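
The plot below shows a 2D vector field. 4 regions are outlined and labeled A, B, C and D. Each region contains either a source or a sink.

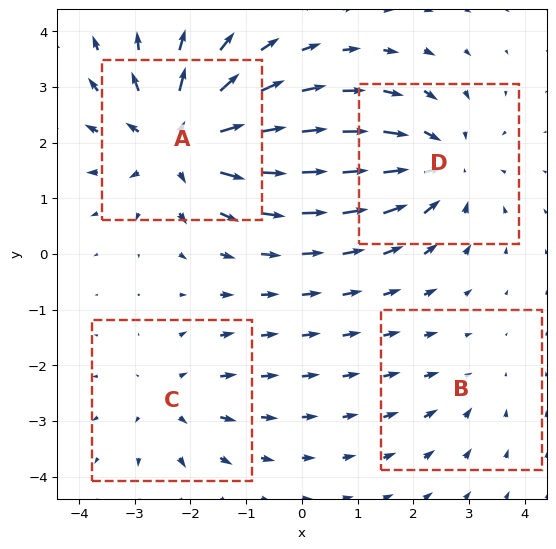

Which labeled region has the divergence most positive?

Divergence at each region's feature centre — A: about +6, B: about -2, C: about +3, D: about -5. Region A is most positive.

A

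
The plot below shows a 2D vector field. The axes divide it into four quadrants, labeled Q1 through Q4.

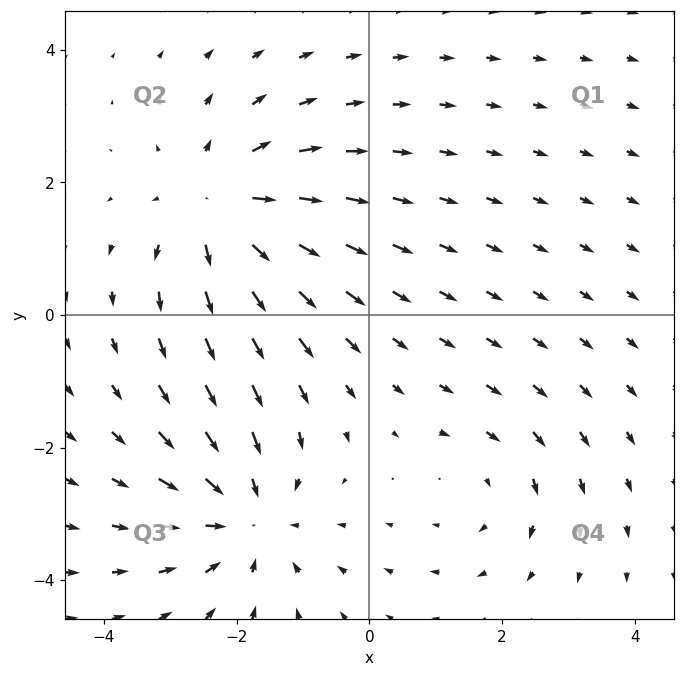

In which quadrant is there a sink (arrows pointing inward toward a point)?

The sink sits at approximately (-1.8, -3.1), which lies in quadrant Q3. The divergence there is about -4, negative as expected for a sink.

Q3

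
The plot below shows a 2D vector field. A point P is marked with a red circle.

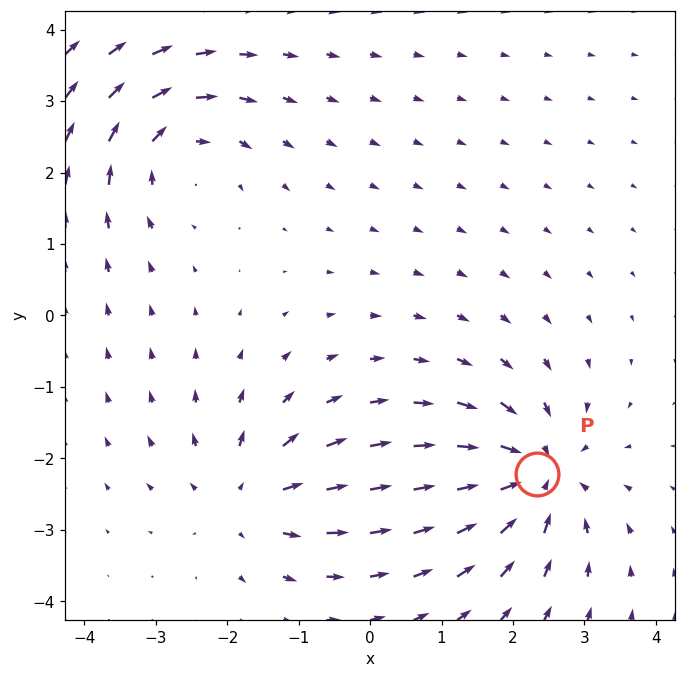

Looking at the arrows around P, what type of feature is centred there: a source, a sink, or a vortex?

sink

At P (2.3, -2.2) the arrows converge inward. Divergence about -6, curl ≈0 — negative divergence with near-zero curl is a sink.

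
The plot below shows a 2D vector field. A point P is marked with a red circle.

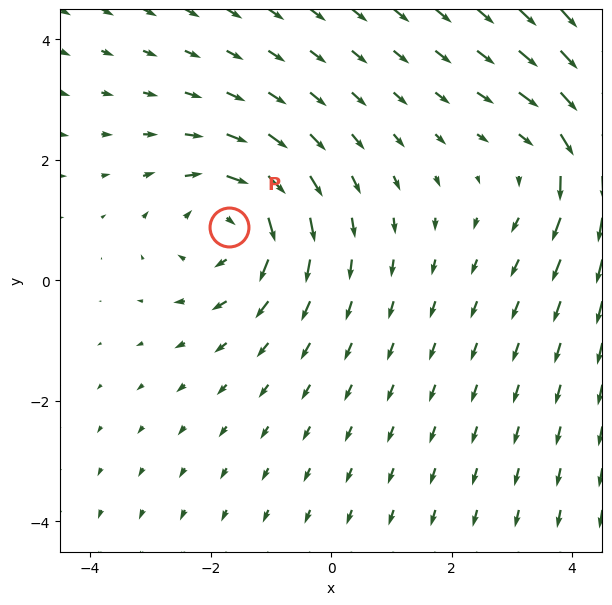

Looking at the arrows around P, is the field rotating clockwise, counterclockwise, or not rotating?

Near P at (-1.7, 0.9) the arrows circulate clockwise. The curl (z-component) there is about -3; negative curl means clockwise rotation.

clockwise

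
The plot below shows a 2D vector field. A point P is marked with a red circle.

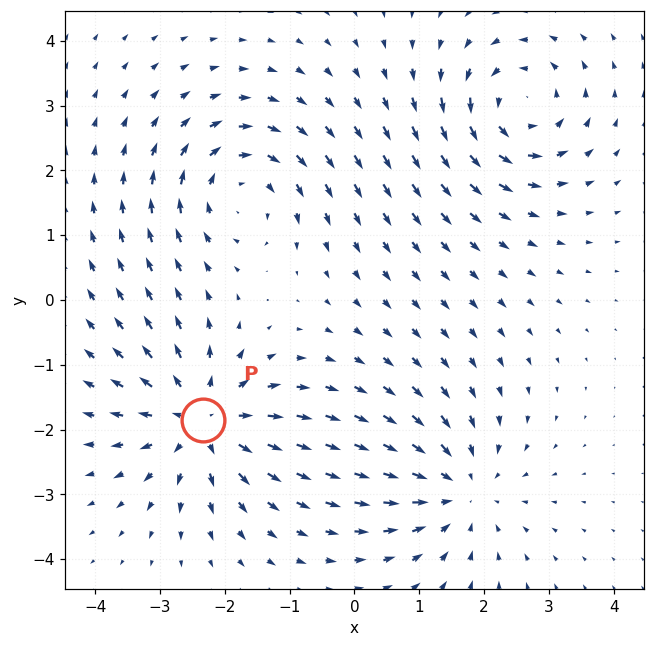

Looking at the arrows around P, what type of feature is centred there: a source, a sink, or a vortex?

source

At P (-2.3, -1.9) the arrows spread outward. Divergence about +6, curl ≈0 — positive divergence with near-zero curl is a source.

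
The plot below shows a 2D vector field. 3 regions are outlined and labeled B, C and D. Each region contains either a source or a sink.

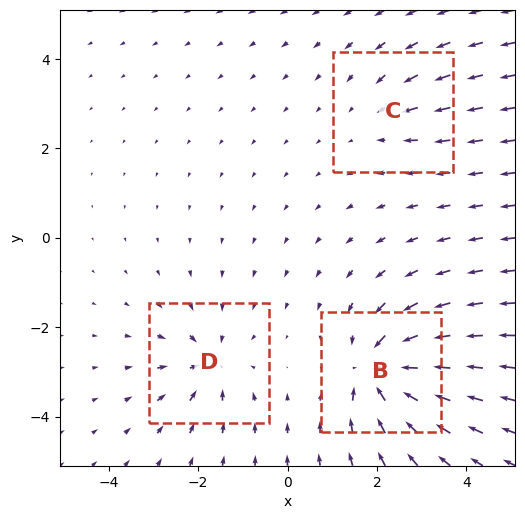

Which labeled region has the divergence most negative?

B

Divergence at each region's feature centre — B: about -6, C: about -2, D: about -4. Region B is most negative.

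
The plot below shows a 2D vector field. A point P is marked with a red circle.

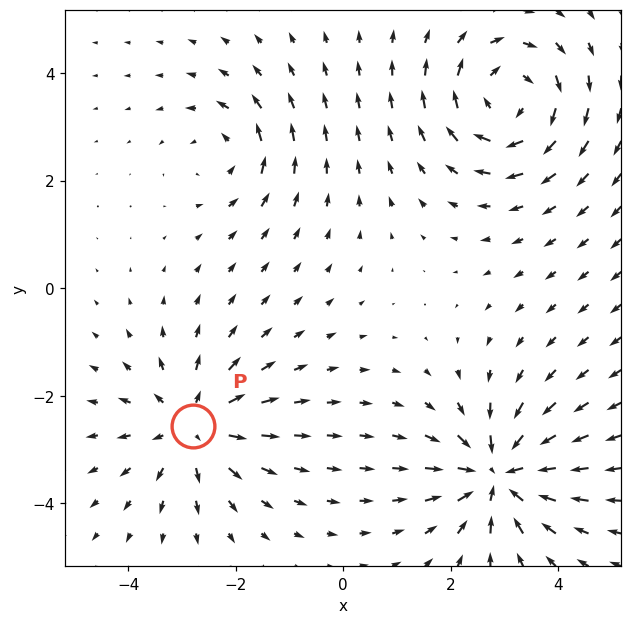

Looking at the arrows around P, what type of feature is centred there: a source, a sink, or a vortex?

source

At P (-2.8, -2.6) the arrows spread outward. Divergence about +4, curl ≈0 — positive divergence with near-zero curl is a source.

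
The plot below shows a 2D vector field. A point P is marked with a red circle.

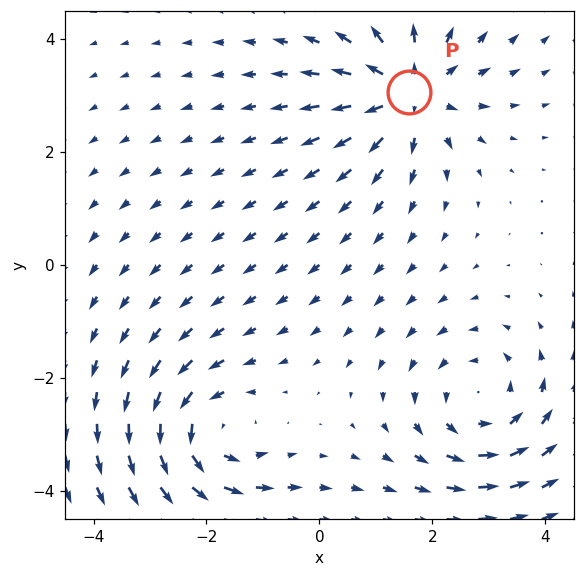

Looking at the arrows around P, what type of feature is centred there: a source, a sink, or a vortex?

source

At P (1.6, 3.1) the arrows spread outward. Divergence about +5, curl ≈0 — positive divergence with near-zero curl is a source.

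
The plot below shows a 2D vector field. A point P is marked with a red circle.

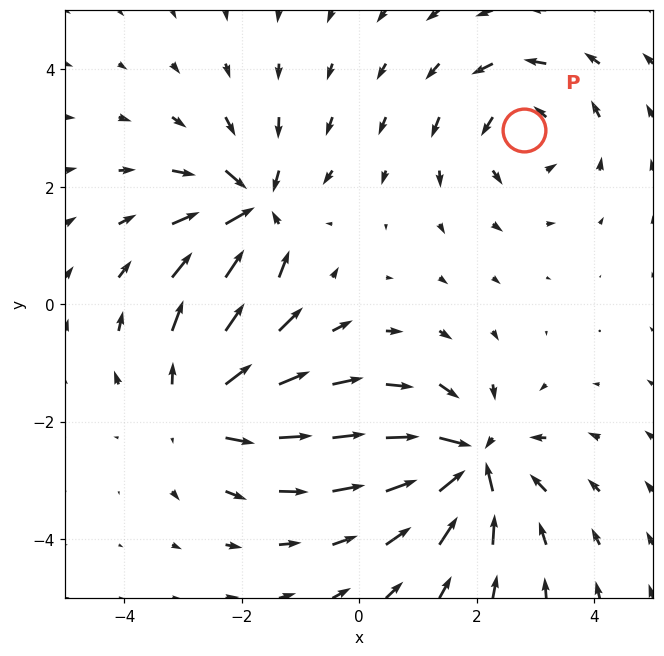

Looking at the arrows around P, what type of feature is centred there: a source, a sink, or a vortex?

vortex

At P (2.8, 3.0) the arrows circulate counterclockwise. Divergence ≈0, curl about +4 — near-zero divergence with nonzero curl is a vortex.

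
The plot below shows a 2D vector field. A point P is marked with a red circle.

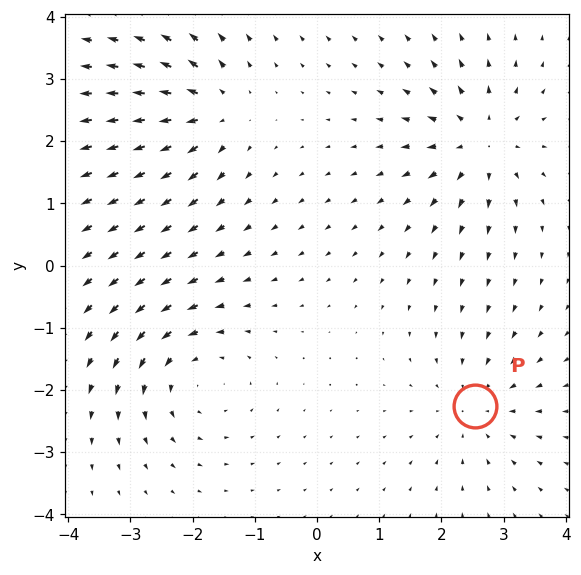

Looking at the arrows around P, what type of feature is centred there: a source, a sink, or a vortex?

At P (2.5, -2.3) the arrows converge inward. Divergence about -3, curl ≈0 — negative divergence with near-zero curl is a sink.

sink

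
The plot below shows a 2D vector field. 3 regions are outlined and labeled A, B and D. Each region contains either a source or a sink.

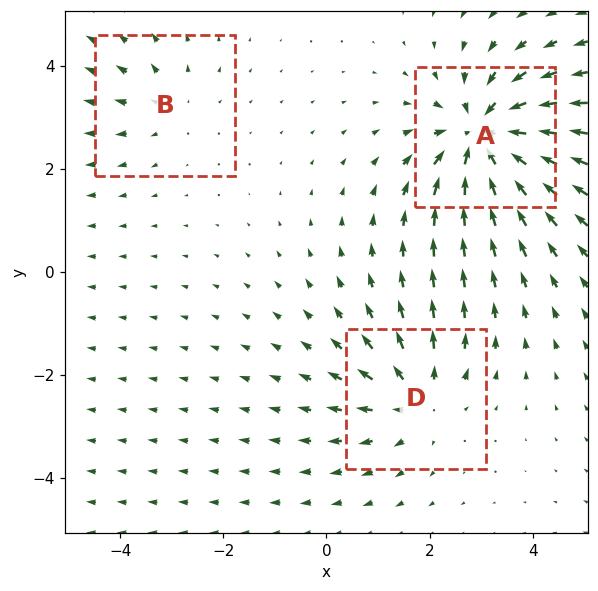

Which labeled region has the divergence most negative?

Divergence at each region's feature centre — A: about -5, B: about +2, D: about +3. Region A is most negative.

A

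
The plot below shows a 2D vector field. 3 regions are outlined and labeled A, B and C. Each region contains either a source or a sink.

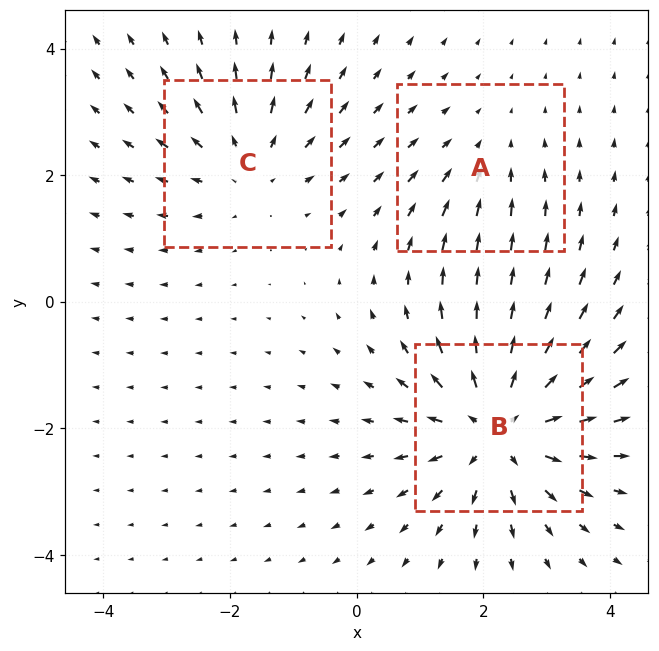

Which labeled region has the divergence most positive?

B

Divergence at each region's feature centre — A: about -2, B: about +4, C: about +3. Region B is most positive.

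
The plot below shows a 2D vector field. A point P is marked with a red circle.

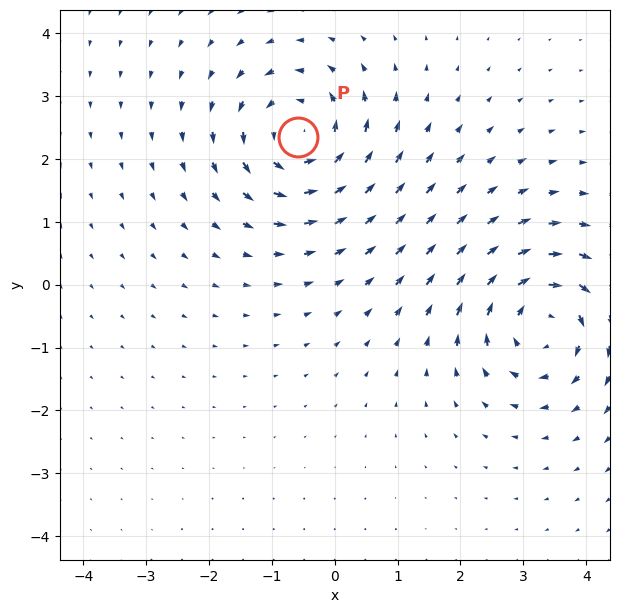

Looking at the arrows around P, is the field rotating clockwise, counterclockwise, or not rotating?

Near P at (-0.6, 2.4) the arrows circulate counterclockwise. The curl (z-component) there is about +5; positive curl means counterclockwise rotation.

counterclockwise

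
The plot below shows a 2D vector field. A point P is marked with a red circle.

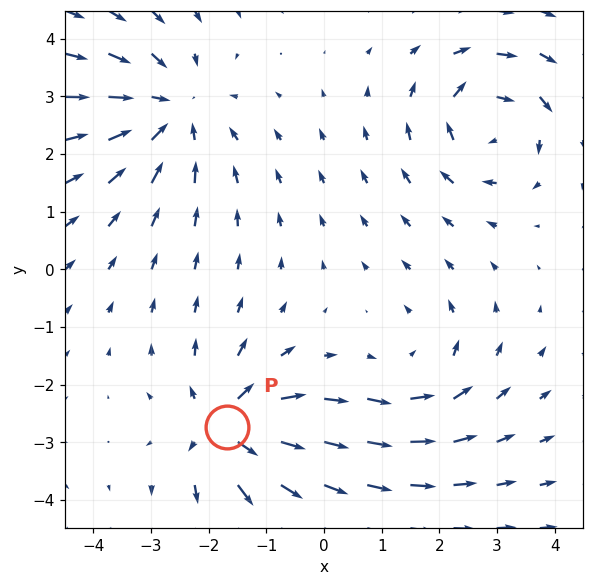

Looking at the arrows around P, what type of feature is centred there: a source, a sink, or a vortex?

source

At P (-1.7, -2.7) the arrows spread outward. Divergence about +4, curl ≈0 — positive divergence with near-zero curl is a source.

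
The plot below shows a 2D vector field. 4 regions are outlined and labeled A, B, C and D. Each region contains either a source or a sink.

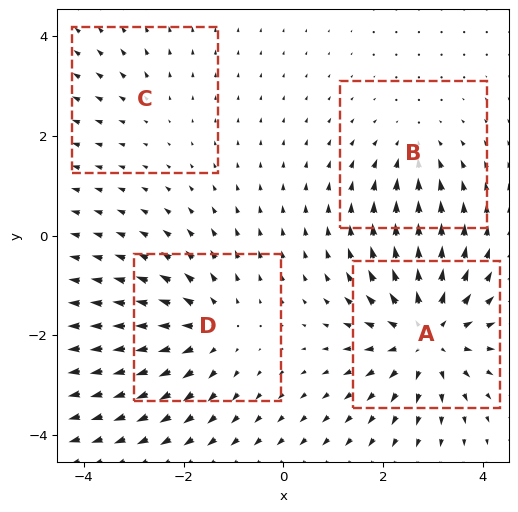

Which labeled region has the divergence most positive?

A

Divergence at each region's feature centre — A: about +7, B: about -3, C: about +2, D: about +5. Region A is most positive.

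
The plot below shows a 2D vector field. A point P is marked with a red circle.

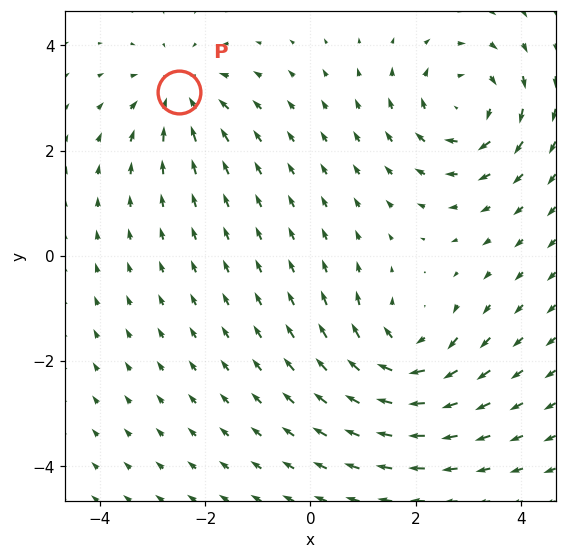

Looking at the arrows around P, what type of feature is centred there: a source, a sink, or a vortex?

At P (-2.5, 3.1) the arrows converge inward. Divergence about -4, curl ≈0 — negative divergence with near-zero curl is a sink.

sink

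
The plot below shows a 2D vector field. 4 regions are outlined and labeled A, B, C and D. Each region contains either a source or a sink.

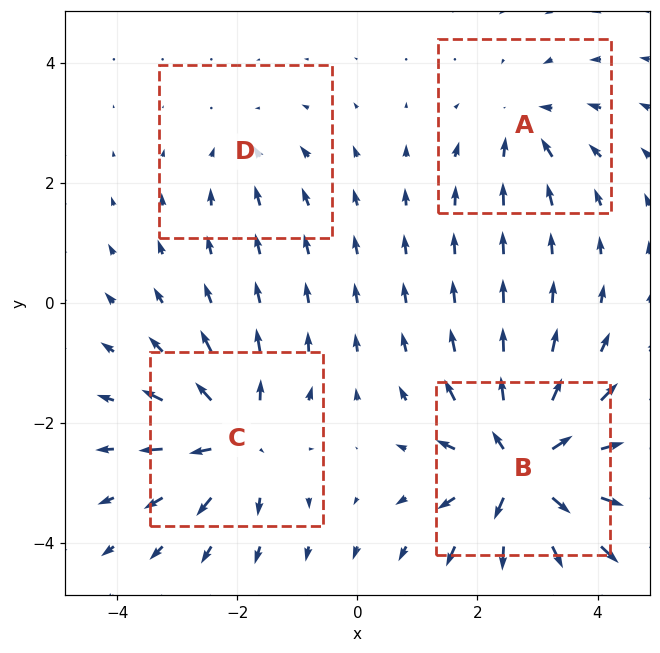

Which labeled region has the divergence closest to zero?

Divergence at each region's feature centre — A: about -4, B: about +8, C: about +6, D: about -2. Region D is closest to zero.

D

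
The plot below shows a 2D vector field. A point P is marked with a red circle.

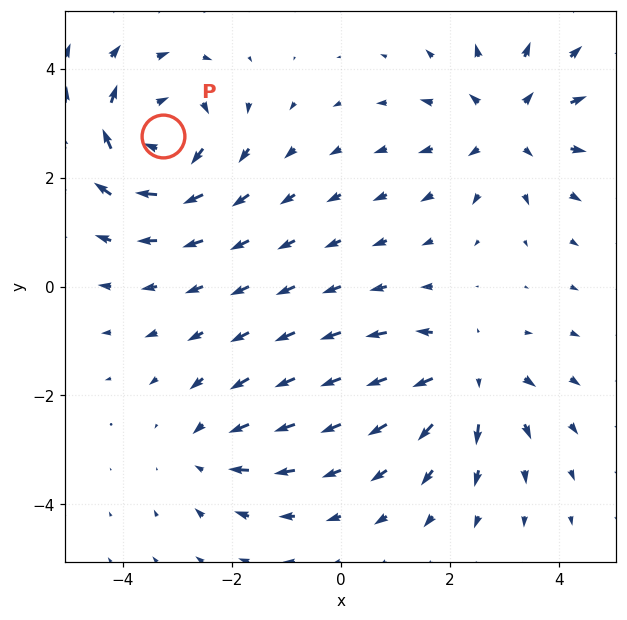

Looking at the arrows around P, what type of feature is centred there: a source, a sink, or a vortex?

vortex

At P (-3.3, 2.8) the arrows circulate clockwise. Divergence ≈0, curl about -5 — near-zero divergence with nonzero curl is a vortex.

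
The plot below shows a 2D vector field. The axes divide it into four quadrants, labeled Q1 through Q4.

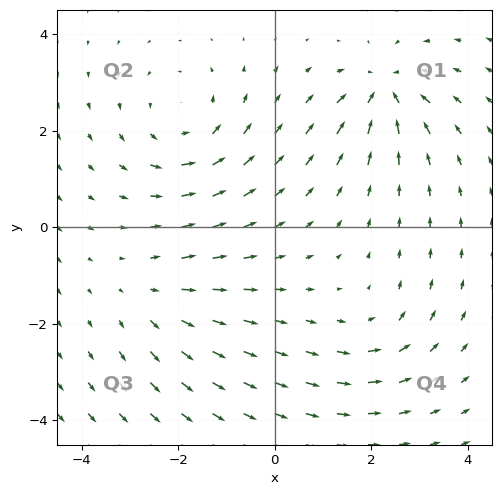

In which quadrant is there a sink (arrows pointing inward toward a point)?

Q1

The sink sits at approximately (2.3, 2.8), which lies in quadrant Q1. The divergence there is about -6, negative as expected for a sink.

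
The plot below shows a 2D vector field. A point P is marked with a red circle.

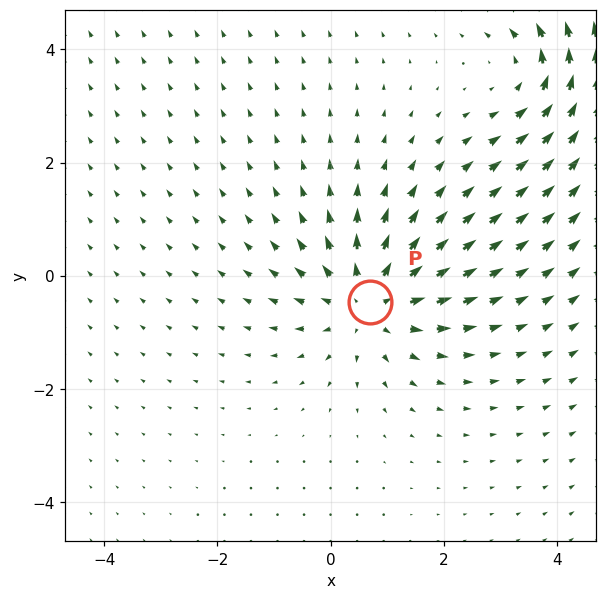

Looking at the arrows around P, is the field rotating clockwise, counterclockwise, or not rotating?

Near P at (0.7, -0.5) the arrows show no circulation. The curl there is ≈0.

not rotating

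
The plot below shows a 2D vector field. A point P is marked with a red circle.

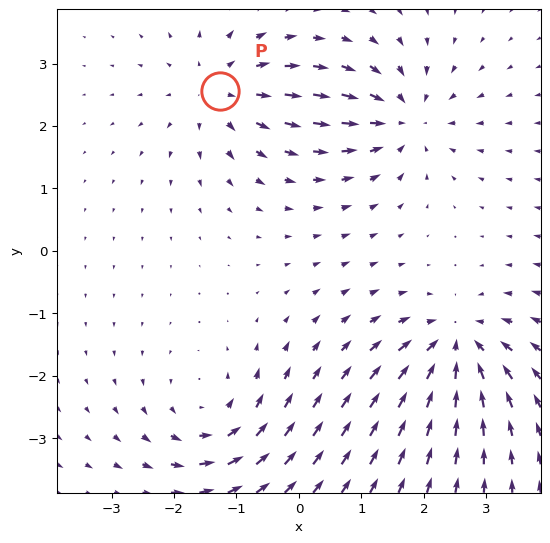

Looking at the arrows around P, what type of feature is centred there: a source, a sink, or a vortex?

At P (-1.3, 2.6) the arrows spread outward. Divergence about +4, curl ≈0 — positive divergence with near-zero curl is a source.

source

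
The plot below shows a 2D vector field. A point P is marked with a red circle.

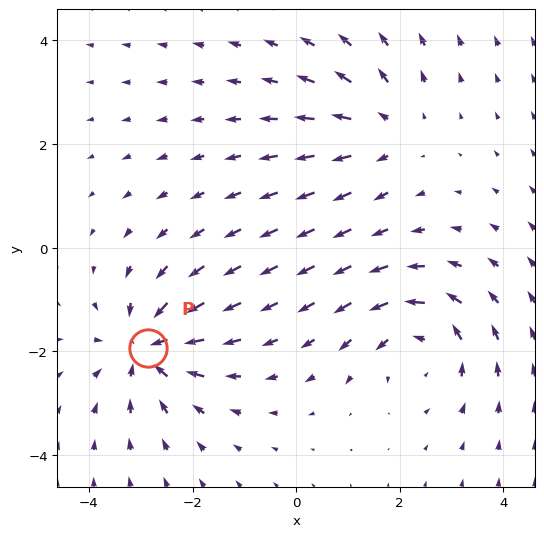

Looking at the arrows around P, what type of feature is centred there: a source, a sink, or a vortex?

sink

At P (-2.9, -1.9) the arrows converge inward. Divergence about -5, curl ≈0 — negative divergence with near-zero curl is a sink.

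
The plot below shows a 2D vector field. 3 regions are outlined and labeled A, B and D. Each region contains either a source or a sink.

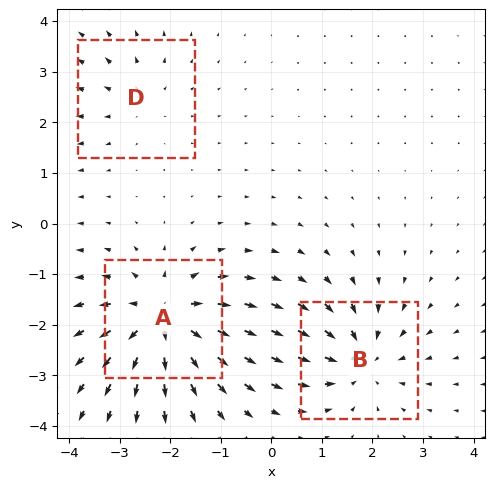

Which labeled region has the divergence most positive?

Divergence at each region's feature centre — A: about +5, B: about -4, D: about +2. Region A is most positive.

A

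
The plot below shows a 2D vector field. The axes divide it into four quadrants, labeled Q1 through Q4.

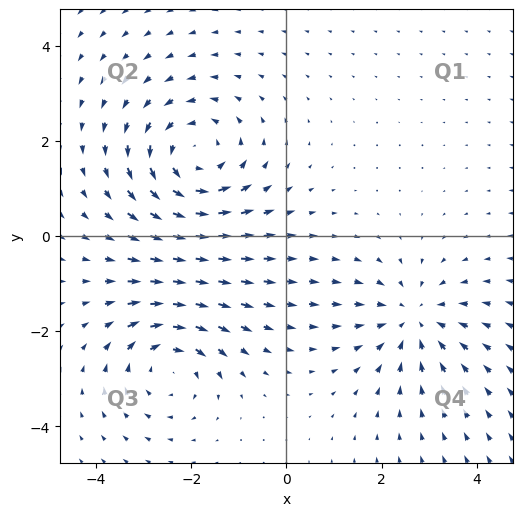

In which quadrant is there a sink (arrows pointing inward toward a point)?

Q4

The sink sits at approximately (2.7, -1.7), which lies in quadrant Q4. The divergence there is about -3, negative as expected for a sink.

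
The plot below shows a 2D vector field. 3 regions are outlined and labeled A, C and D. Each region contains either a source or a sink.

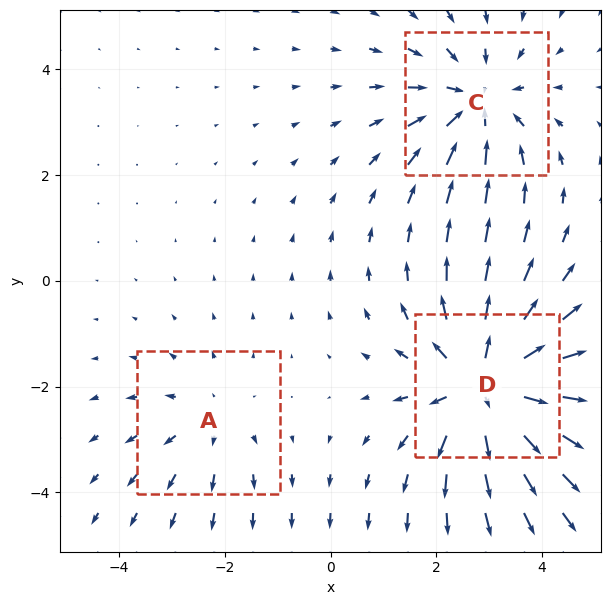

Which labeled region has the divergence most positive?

D

Divergence at each region's feature centre — A: about +2, C: about -3, D: about +4. Region D is most positive.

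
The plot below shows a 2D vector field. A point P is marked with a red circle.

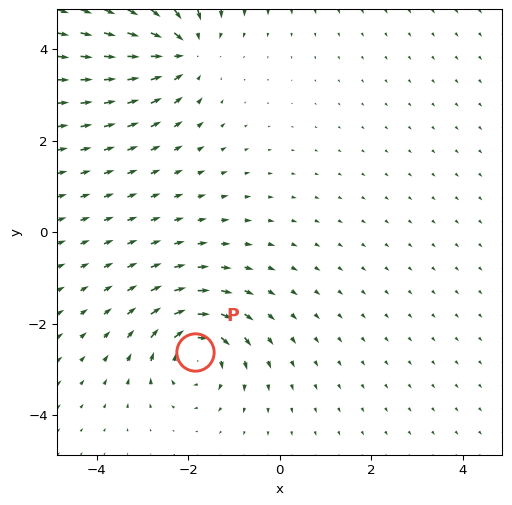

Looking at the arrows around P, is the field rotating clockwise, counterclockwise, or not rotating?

clockwise

Near P at (-1.8, -2.6) the arrows circulate clockwise. The curl (z-component) there is about -5; negative curl means clockwise rotation.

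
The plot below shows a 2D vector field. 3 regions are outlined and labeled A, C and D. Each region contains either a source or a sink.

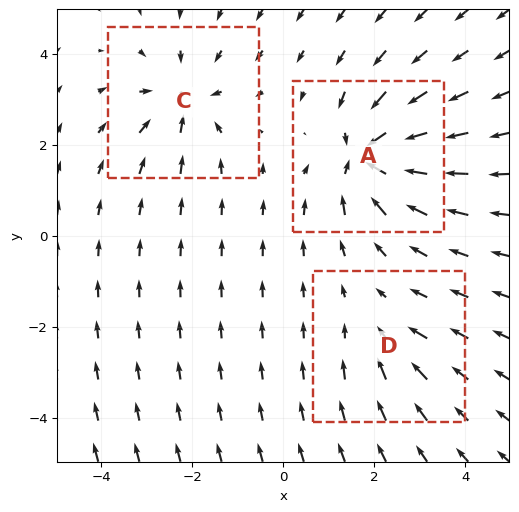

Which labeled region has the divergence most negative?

A

Divergence at each region's feature centre — A: about -6, C: about -4, D: about -2. Region A is most negative.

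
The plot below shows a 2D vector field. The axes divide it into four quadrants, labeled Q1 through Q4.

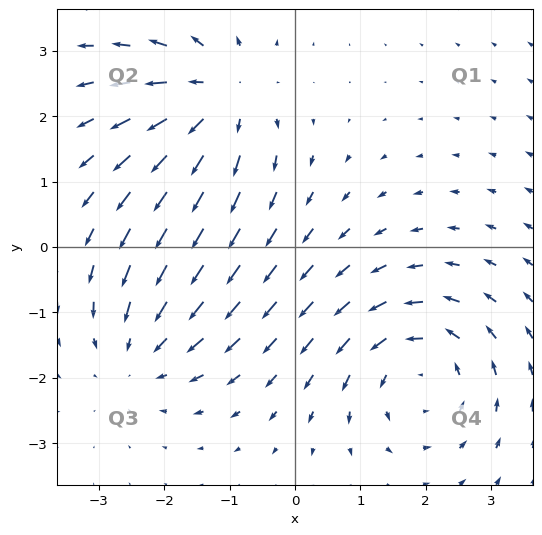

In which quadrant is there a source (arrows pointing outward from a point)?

The source sits at approximately (-1.2, 2.3), which lies in quadrant Q2. The divergence there is about +4, positive as expected for a source.

Q2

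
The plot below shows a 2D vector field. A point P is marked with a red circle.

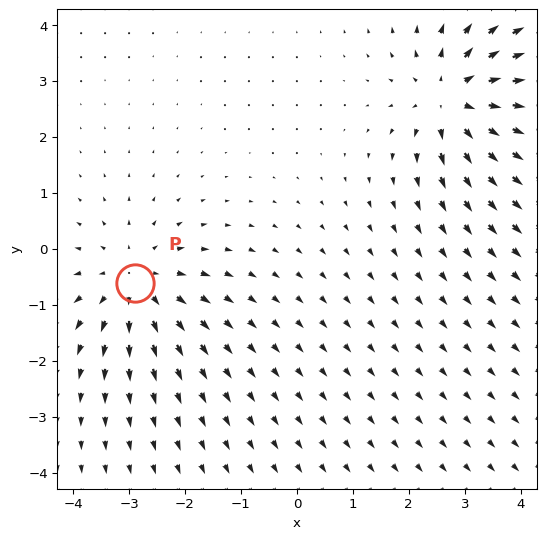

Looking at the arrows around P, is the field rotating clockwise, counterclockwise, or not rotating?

Near P at (-2.9, -0.6) the arrows show no circulation. The curl there is ≈0.

not rotating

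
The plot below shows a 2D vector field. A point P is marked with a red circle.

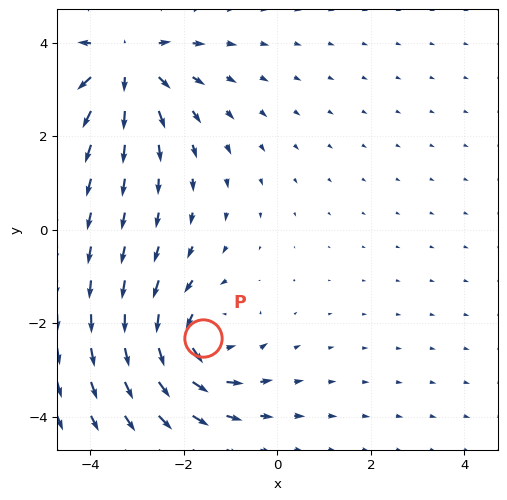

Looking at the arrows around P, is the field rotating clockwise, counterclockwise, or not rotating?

Near P at (-1.6, -2.3) the arrows circulate counterclockwise. The curl (z-component) there is about +4; positive curl means counterclockwise rotation.

counterclockwise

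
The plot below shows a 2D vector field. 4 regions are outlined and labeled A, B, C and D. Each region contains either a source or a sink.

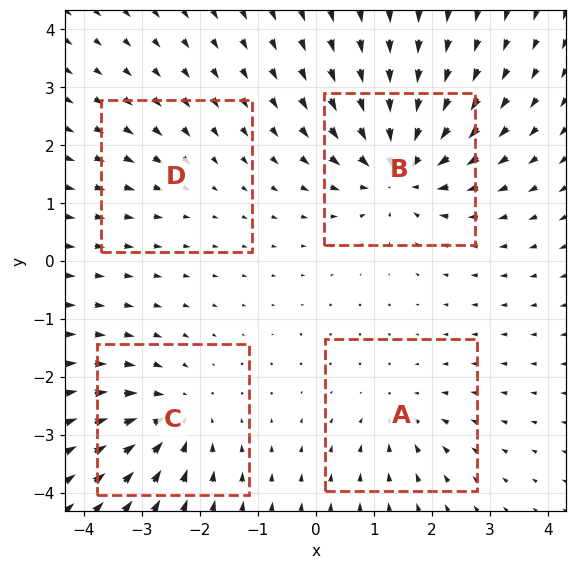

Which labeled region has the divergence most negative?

B

Divergence at each region's feature centre — A: about -3, B: about -7, C: about -5, D: about -2. Region B is most negative.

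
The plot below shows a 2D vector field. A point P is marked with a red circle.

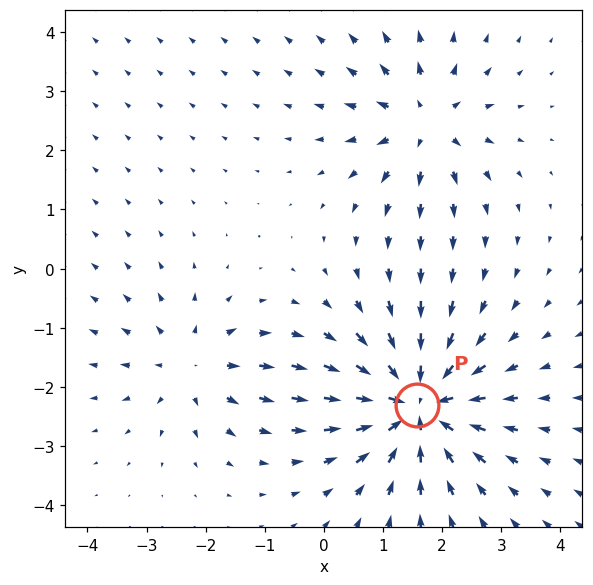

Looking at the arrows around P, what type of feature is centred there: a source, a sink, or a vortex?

At P (1.6, -2.3) the arrows converge inward. Divergence about -6, curl ≈0 — negative divergence with near-zero curl is a sink.

sink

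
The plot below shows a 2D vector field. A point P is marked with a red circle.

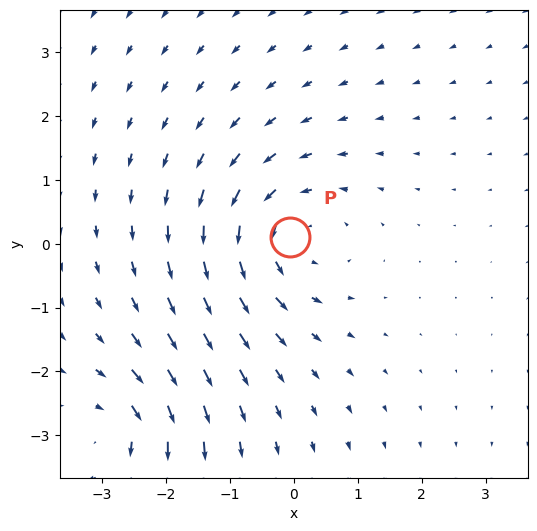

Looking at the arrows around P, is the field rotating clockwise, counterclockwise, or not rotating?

counterclockwise

Near P at (-0.1, 0.1) the arrows circulate counterclockwise. The curl (z-component) there is about +4; positive curl means counterclockwise rotation.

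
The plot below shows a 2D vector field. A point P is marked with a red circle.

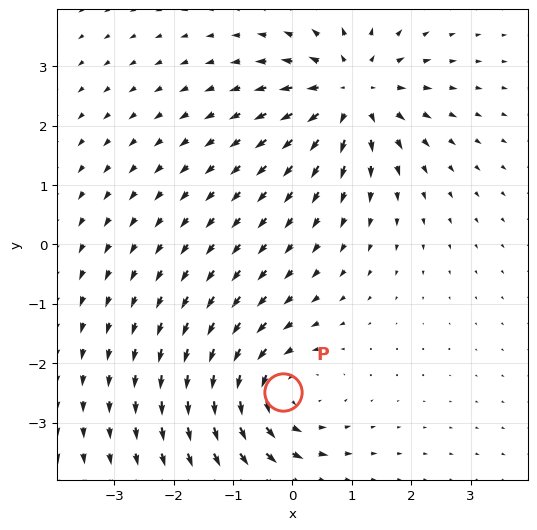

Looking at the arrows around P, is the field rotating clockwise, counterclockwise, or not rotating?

counterclockwise

Near P at (-0.2, -2.5) the arrows circulate counterclockwise. The curl (z-component) there is about +5; positive curl means counterclockwise rotation.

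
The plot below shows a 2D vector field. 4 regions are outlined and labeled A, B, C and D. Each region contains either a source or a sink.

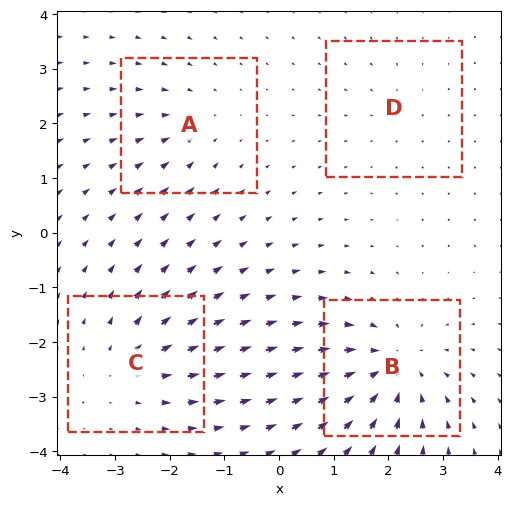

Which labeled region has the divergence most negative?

B

Divergence at each region's feature centre — A: about -3, B: about -6, C: about +4, D: about -2. Region B is most negative.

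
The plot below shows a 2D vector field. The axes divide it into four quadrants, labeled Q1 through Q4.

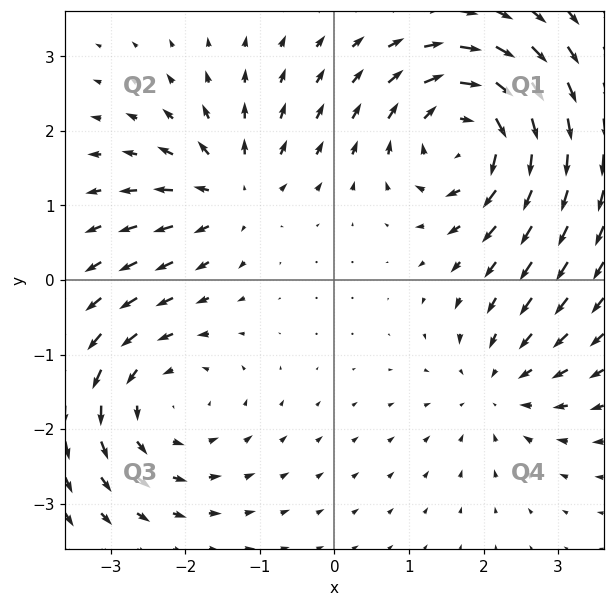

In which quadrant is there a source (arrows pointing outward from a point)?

The source sits at approximately (-1.4, 1.2), which lies in quadrant Q2. The divergence there is about +4, positive as expected for a source.

Q2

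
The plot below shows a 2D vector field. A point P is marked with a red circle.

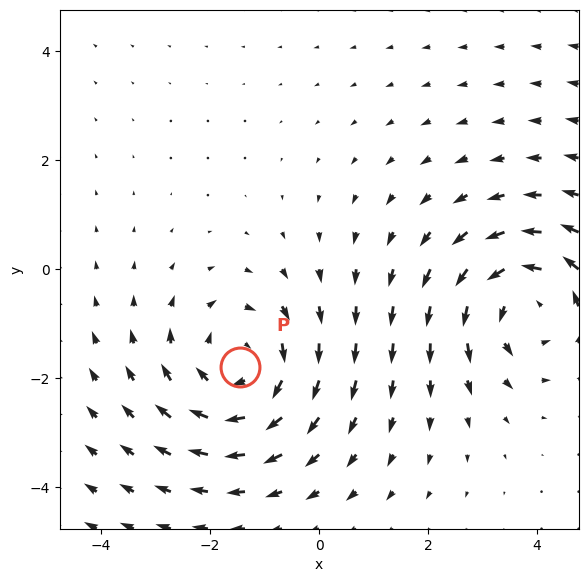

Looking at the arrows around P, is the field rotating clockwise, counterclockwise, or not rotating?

Near P at (-1.4, -1.8) the arrows circulate clockwise. The curl (z-component) there is about -4; negative curl means clockwise rotation.

clockwise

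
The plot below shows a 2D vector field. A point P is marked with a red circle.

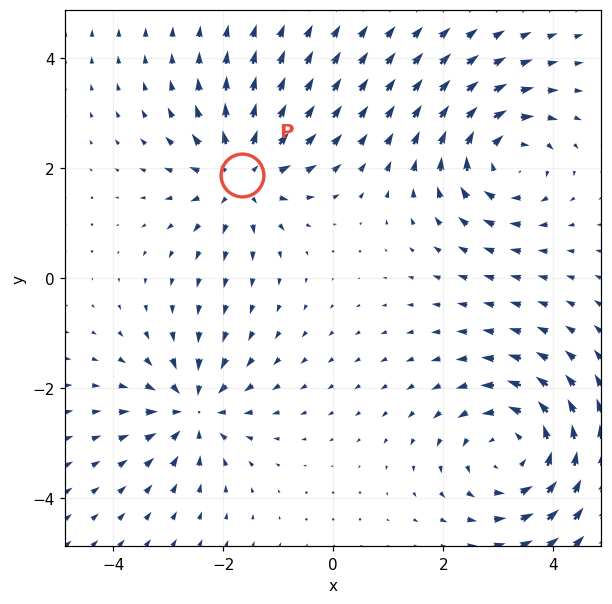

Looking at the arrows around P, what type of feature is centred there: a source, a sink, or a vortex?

source

At P (-1.7, 1.9) the arrows spread outward. Divergence about +4, curl ≈0 — positive divergence with near-zero curl is a source.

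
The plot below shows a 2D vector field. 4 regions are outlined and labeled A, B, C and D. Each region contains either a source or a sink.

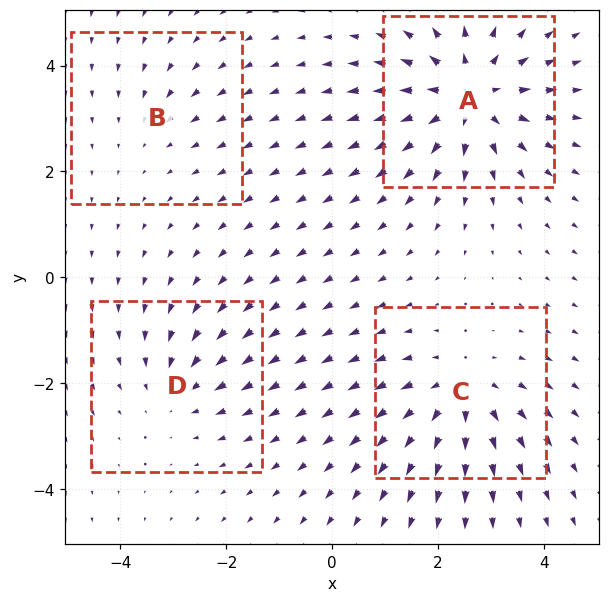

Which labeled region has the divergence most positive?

A

Divergence at each region's feature centre — A: about +6, B: about -2, C: about +5, D: about -3. Region A is most positive.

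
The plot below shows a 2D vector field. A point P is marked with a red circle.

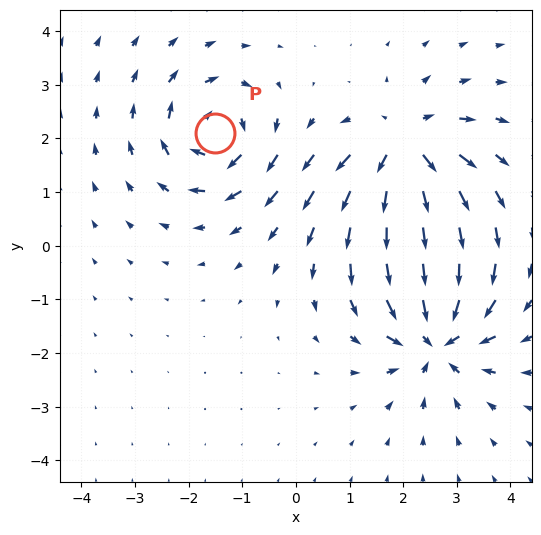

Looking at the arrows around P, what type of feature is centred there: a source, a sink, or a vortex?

vortex

At P (-1.5, 2.1) the arrows circulate clockwise. Divergence ≈0, curl about -5 — near-zero divergence with nonzero curl is a vortex.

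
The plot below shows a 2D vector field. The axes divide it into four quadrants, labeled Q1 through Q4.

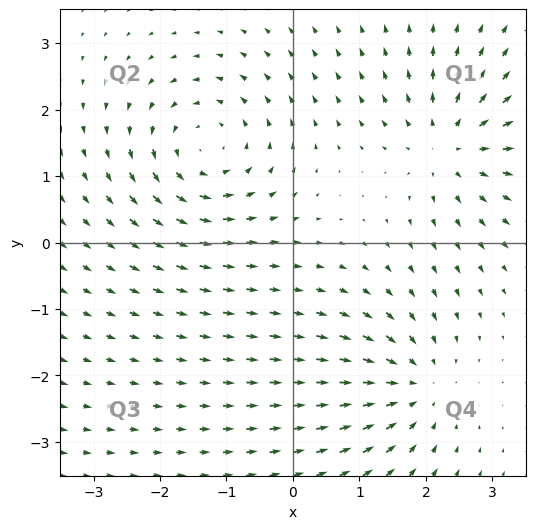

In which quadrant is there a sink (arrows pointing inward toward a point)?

Q4

The sink sits at approximately (1.8, -2.2), which lies in quadrant Q4. The divergence there is about -3, negative as expected for a sink.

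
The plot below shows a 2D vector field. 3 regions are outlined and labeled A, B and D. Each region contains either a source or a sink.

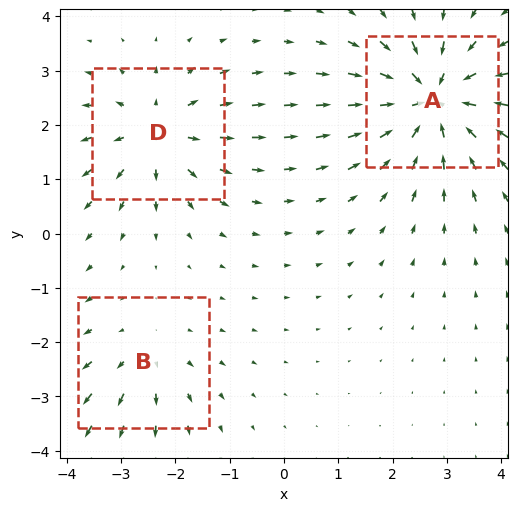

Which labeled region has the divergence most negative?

A

Divergence at each region's feature centre — A: about -5, B: about +2, D: about +4. Region A is most negative.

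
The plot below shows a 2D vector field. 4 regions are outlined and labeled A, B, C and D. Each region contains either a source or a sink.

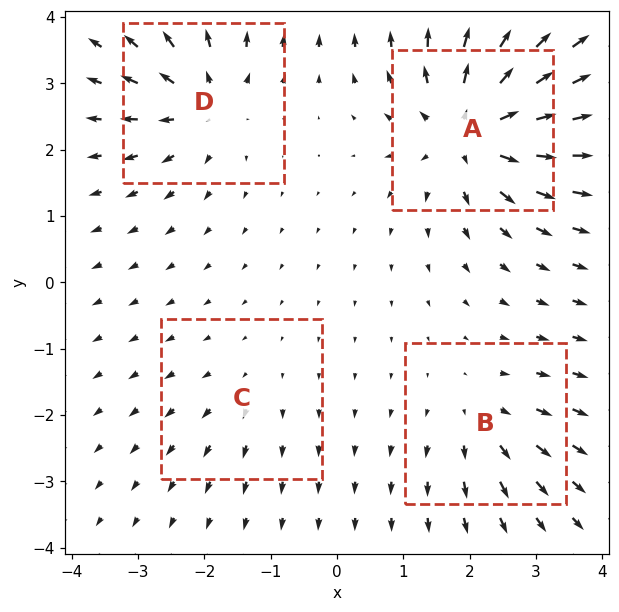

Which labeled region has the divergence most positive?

Divergence at each region's feature centre — A: about +9, B: about +4, C: about +2, D: about +6. Region A is most positive.

A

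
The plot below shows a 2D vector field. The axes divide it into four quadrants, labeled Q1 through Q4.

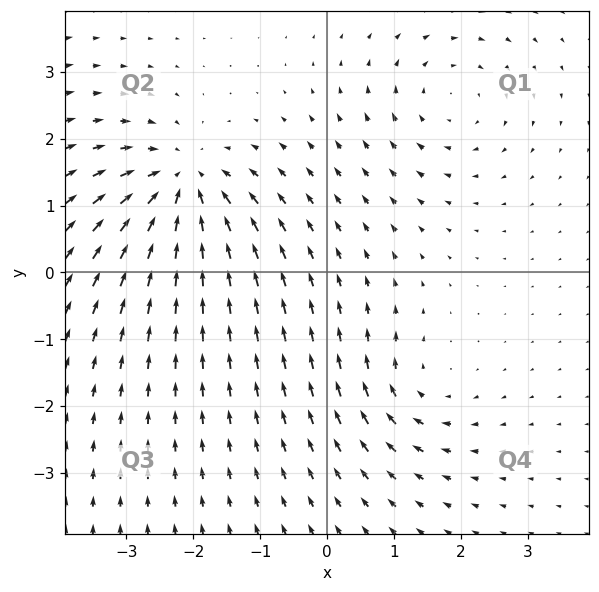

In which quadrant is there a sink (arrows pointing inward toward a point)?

Q2

The sink sits at approximately (-2.2, 1.3), which lies in quadrant Q2. The divergence there is about -6, negative as expected for a sink.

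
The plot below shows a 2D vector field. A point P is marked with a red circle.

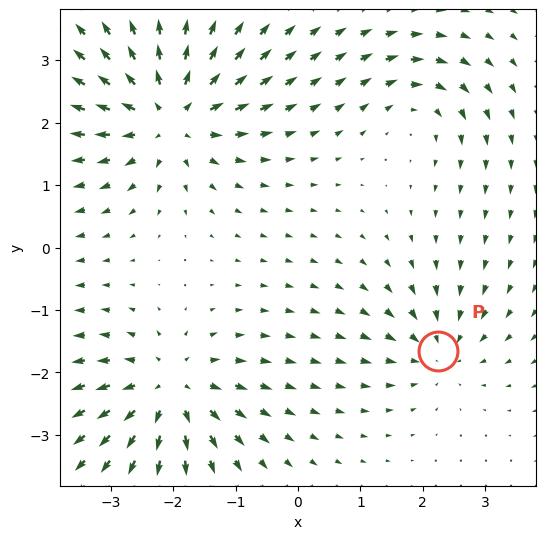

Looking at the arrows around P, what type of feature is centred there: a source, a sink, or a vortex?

sink

At P (2.2, -1.7) the arrows converge inward. Divergence about -4, curl ≈0 — negative divergence with near-zero curl is a sink.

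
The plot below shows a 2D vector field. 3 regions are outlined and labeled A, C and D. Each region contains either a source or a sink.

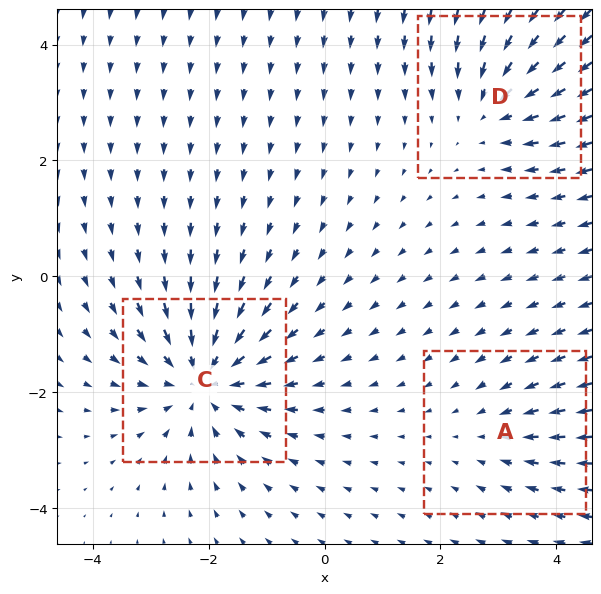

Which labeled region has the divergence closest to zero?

A

Divergence at each region's feature centre — A: about -2, C: about -4, D: about -3. Region A is closest to zero.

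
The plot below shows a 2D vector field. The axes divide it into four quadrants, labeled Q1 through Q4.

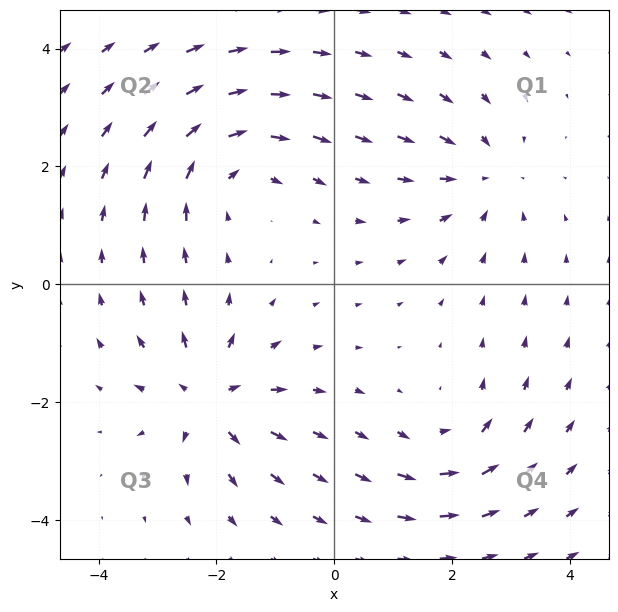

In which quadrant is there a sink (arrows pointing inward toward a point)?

The sink sits at approximately (2.6, 1.8), which lies in quadrant Q1. The divergence there is about -3, negative as expected for a sink.

Q1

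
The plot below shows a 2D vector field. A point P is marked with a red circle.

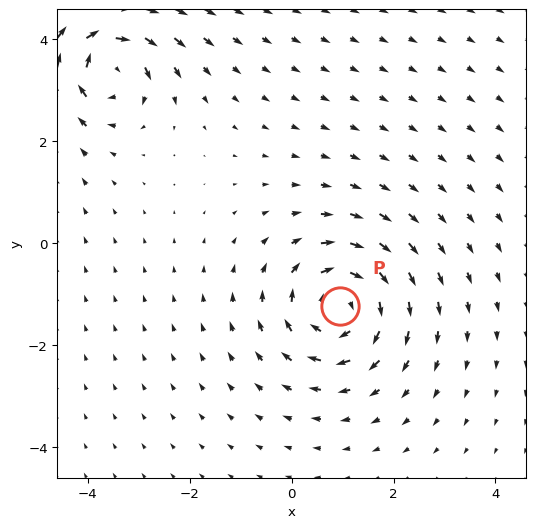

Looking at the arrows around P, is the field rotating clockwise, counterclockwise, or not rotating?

Near P at (0.9, -1.2) the arrows circulate clockwise. The curl (z-component) there is about -4; negative curl means clockwise rotation.

clockwise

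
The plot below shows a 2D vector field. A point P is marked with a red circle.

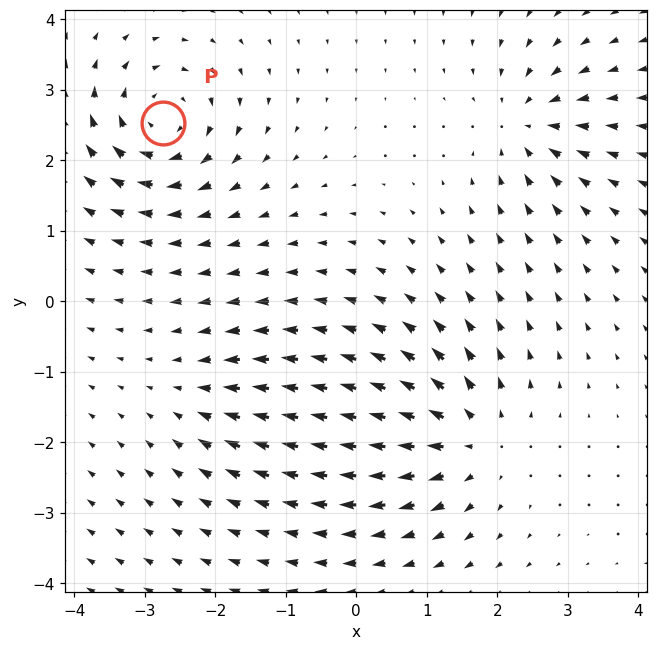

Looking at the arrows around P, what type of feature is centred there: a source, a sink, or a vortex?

At P (-2.7, 2.5) the arrows circulate clockwise. Divergence ≈0, curl about -7 — near-zero divergence with nonzero curl is a vortex.

vortex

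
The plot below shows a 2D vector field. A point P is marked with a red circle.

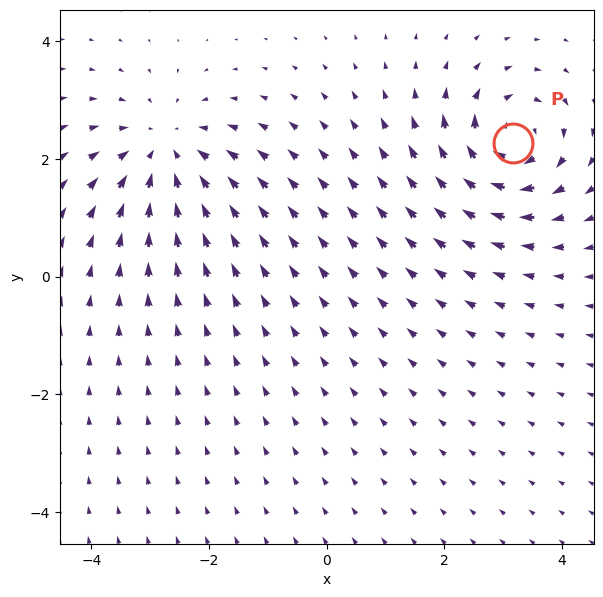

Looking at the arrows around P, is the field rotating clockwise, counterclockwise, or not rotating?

clockwise

Near P at (3.2, 2.3) the arrows circulate clockwise. The curl (z-component) there is about -6; negative curl means clockwise rotation.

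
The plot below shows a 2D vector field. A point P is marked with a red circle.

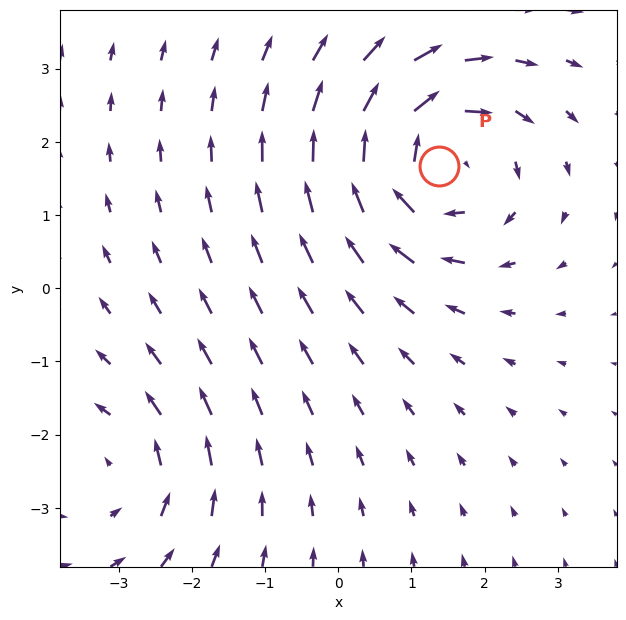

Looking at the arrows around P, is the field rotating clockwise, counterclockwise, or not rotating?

Near P at (1.4, 1.7) the arrows circulate clockwise. The curl (z-component) there is about -4; negative curl means clockwise rotation.

clockwise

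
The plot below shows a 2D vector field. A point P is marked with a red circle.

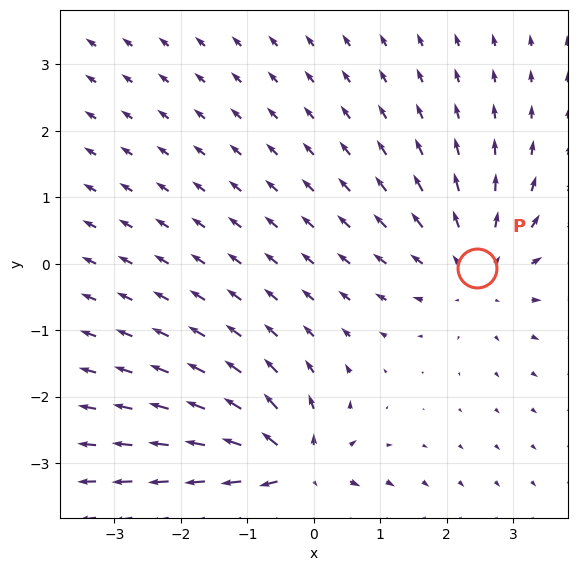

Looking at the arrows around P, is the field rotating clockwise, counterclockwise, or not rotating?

Near P at (2.5, -0.1) the arrows show no circulation. The curl there is ≈0.

not rotating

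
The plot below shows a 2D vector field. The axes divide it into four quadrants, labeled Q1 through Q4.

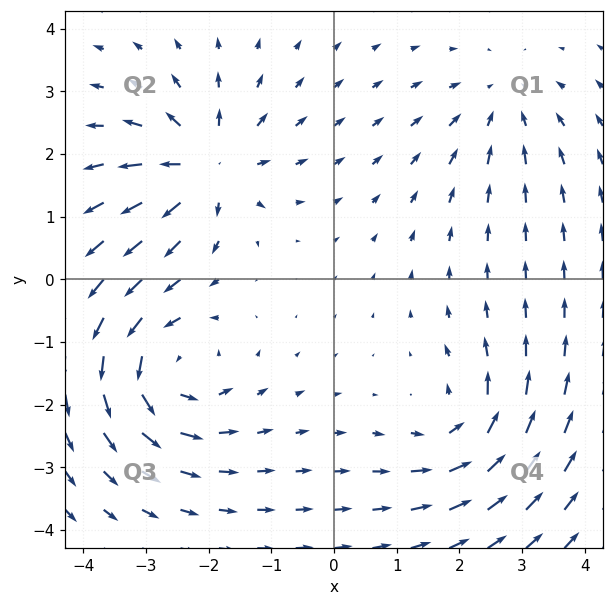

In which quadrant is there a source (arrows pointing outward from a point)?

Q2

The source sits at approximately (-2.0, 1.8), which lies in quadrant Q2. The divergence there is about +6, positive as expected for a source.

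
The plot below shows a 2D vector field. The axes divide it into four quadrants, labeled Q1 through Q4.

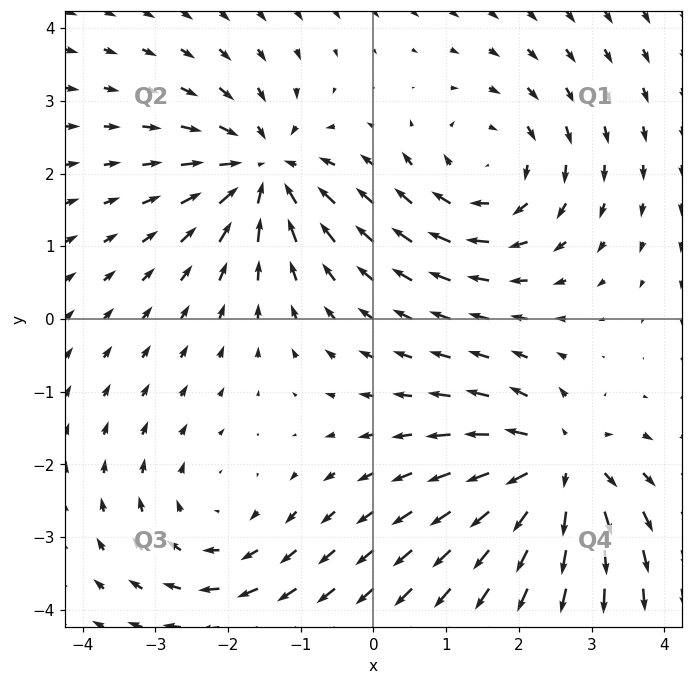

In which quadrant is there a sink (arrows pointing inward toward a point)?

Q2

The sink sits at approximately (-1.5, 2.0), which lies in quadrant Q2. The divergence there is about -6, negative as expected for a sink.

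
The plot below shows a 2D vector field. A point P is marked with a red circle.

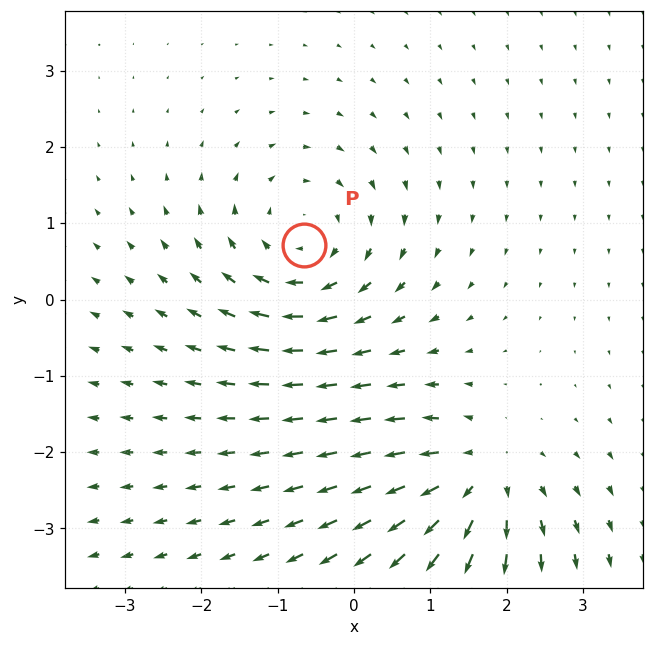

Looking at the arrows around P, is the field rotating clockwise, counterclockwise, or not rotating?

clockwise

Near P at (-0.7, 0.7) the arrows circulate clockwise. The curl (z-component) there is about -4; negative curl means clockwise rotation.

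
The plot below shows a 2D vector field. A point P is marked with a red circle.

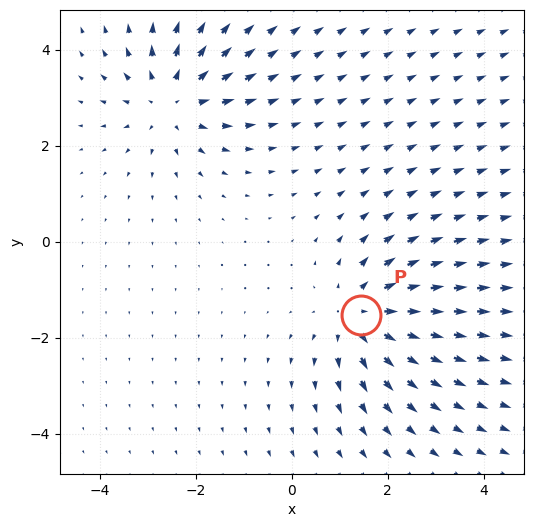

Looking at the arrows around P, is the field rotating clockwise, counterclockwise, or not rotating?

not rotating

Near P at (1.5, -1.5) the arrows show no circulation. The curl there is ≈0.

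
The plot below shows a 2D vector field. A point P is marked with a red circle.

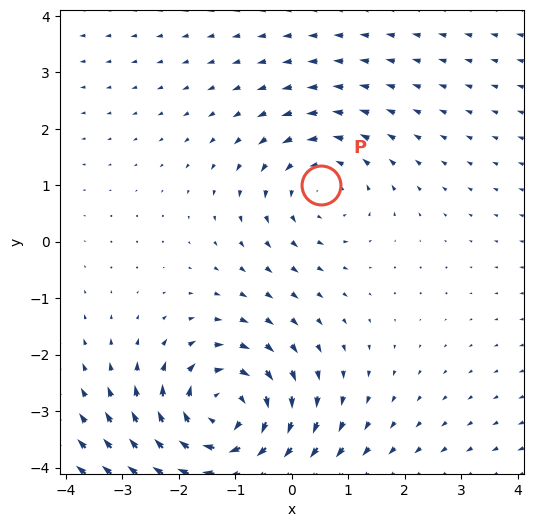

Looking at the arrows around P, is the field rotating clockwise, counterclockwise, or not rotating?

Near P at (0.5, 1.0) the arrows circulate counterclockwise. The curl (z-component) there is about +2; positive curl means counterclockwise rotation.

counterclockwise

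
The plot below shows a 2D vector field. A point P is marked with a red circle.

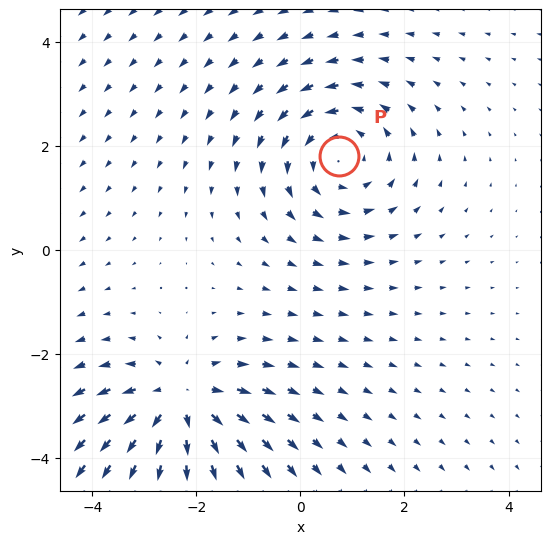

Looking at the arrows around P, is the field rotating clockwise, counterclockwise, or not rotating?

Near P at (0.7, 1.8) the arrows circulate counterclockwise. The curl (z-component) there is about +3; positive curl means counterclockwise rotation.

counterclockwise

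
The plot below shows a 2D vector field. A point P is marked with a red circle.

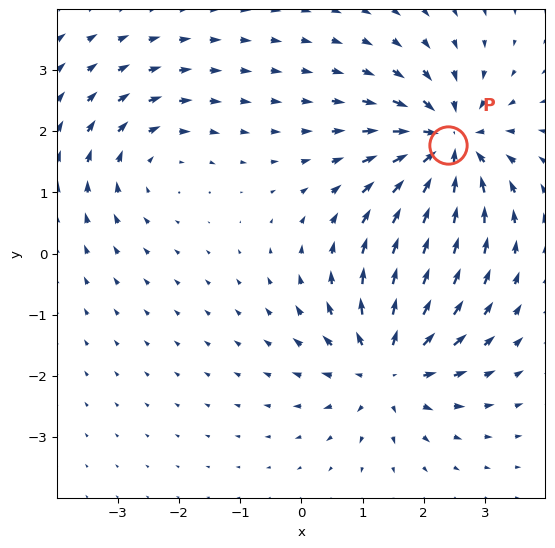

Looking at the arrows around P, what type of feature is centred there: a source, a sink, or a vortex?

At P (2.4, 1.8) the arrows converge inward. Divergence about -6, curl ≈0 — negative divergence with near-zero curl is a sink.

sink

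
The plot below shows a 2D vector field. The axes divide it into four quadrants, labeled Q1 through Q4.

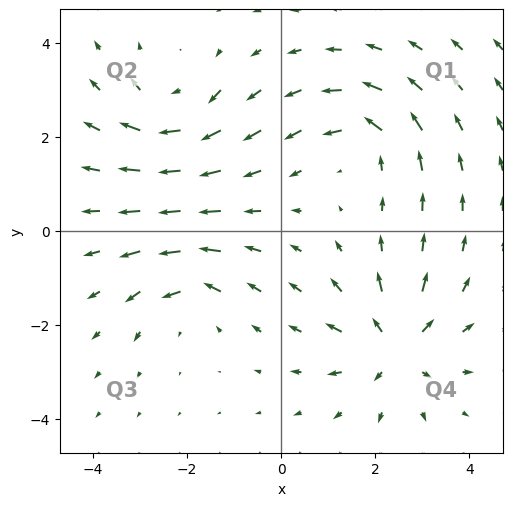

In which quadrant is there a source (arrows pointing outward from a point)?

The source sits at approximately (2.4, -2.5), which lies in quadrant Q4. The divergence there is about +6, positive as expected for a source.

Q4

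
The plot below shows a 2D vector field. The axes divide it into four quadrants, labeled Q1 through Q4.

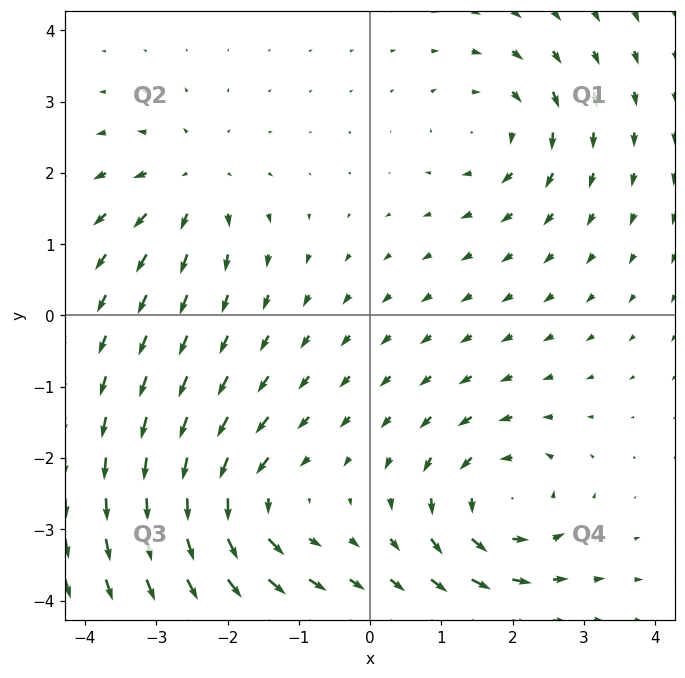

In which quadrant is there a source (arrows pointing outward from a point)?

The source sits at approximately (-2.5, 1.9), which lies in quadrant Q2. The divergence there is about +3, positive as expected for a source.

Q2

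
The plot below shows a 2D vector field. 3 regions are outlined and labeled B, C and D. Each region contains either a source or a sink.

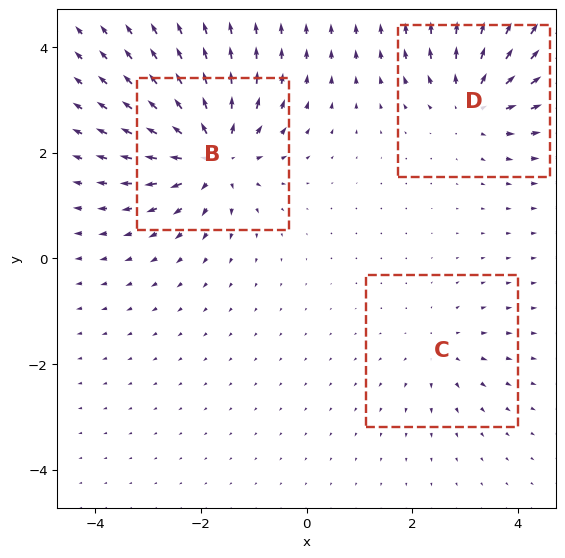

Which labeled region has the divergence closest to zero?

Divergence at each region's feature centre — B: about +6, C: about +2, D: about +4. Region C is closest to zero.

C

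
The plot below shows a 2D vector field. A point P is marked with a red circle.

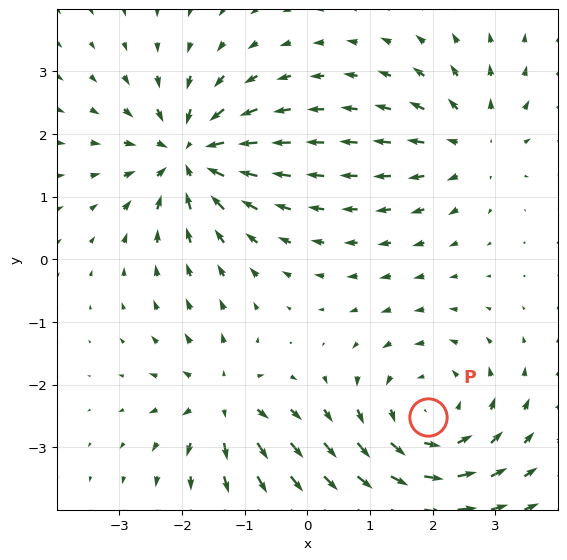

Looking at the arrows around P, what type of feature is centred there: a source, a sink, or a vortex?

vortex

At P (1.9, -2.5) the arrows circulate counterclockwise. Divergence ≈0, curl about +4 — near-zero divergence with nonzero curl is a vortex.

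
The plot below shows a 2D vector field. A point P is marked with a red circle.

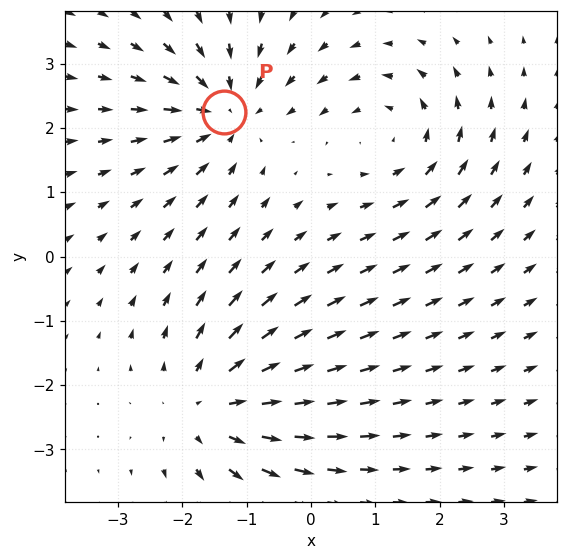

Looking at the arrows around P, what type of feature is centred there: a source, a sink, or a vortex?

sink

At P (-1.4, 2.2) the arrows converge inward. Divergence about -4, curl ≈0 — negative divergence with near-zero curl is a sink.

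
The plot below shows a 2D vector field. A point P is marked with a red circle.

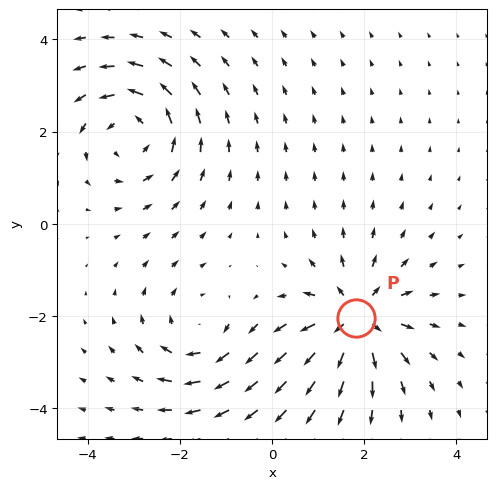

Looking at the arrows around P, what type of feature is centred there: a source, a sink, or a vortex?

At P (1.8, -2.0) the arrows spread outward. Divergence about +6, curl ≈0 — positive divergence with near-zero curl is a source.

source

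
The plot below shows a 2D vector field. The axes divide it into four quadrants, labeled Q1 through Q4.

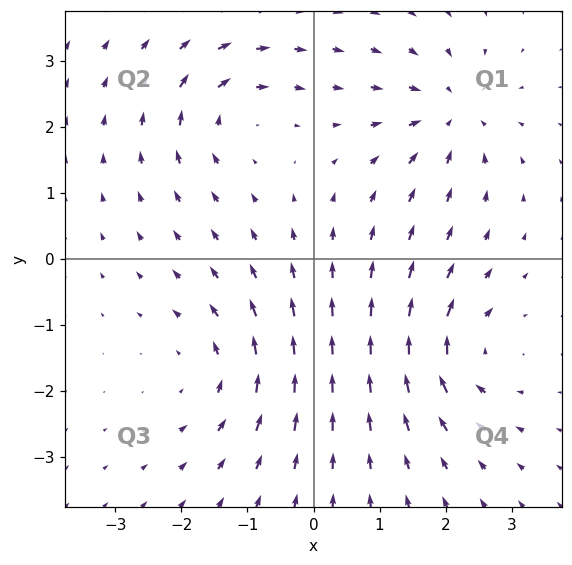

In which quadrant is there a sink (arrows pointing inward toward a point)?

Q1

The sink sits at approximately (2.1, 2.2), which lies in quadrant Q1. The divergence there is about -5, negative as expected for a sink.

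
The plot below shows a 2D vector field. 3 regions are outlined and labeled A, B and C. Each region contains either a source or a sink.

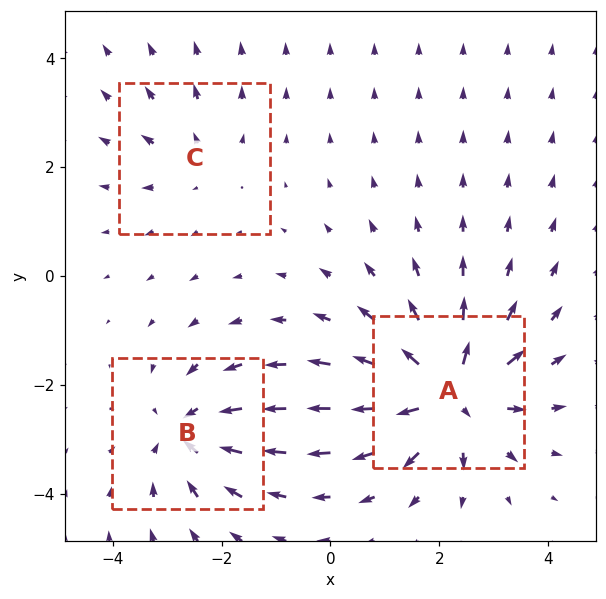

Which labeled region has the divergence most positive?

A

Divergence at each region's feature centre — A: about +6, B: about -4, C: about +2. Region A is most positive.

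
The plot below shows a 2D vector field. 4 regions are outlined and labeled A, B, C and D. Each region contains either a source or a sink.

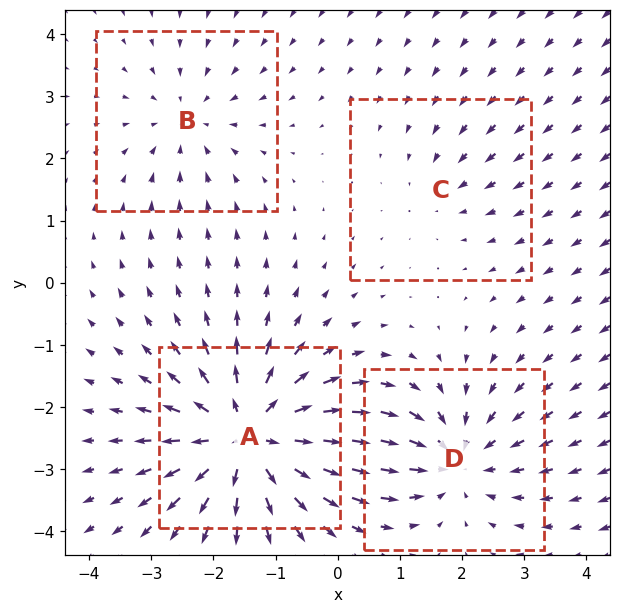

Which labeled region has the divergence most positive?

Divergence at each region's feature centre — A: about +7, B: about -3, C: about -2, D: about -5. Region A is most positive.

A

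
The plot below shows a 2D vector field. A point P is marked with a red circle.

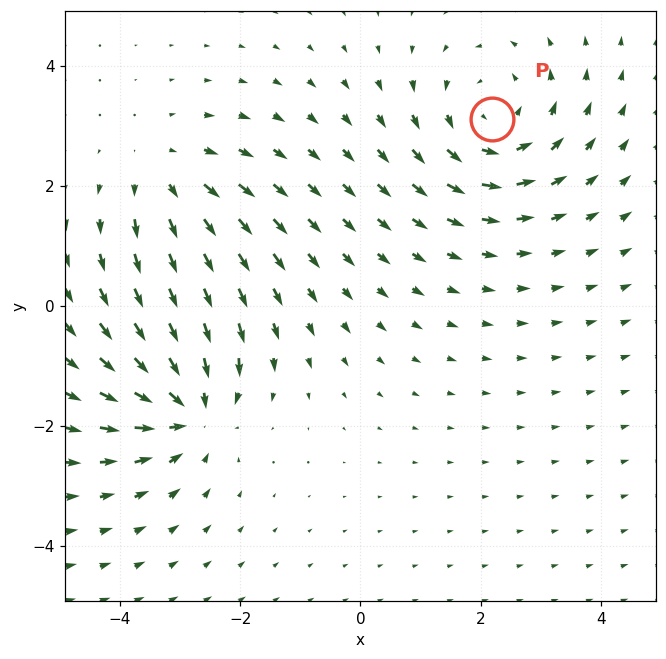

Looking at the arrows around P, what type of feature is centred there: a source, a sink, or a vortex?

vortex

At P (2.2, 3.1) the arrows circulate counterclockwise. Divergence ≈0, curl about +3 — near-zero divergence with nonzero curl is a vortex.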